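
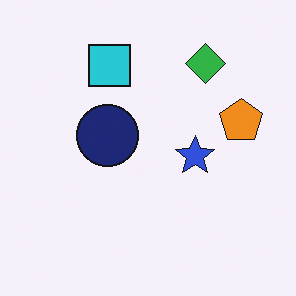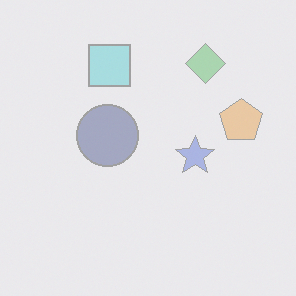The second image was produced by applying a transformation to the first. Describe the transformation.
Washed out (contrast reduced).

Tones are pushed toward mid-grey across the whole image — a global contrast change.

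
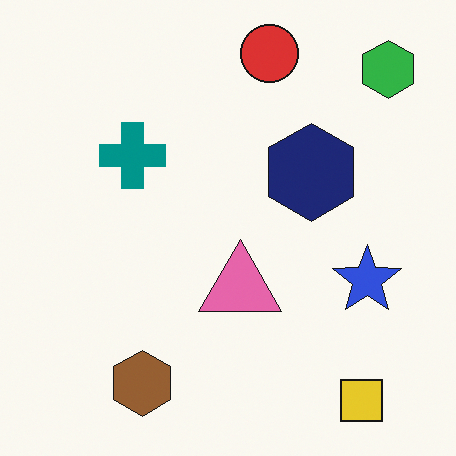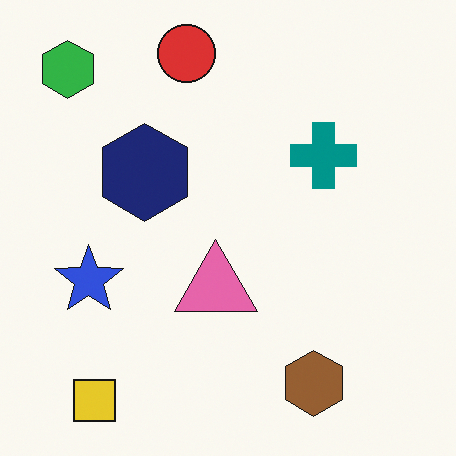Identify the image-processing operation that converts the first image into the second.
The second image is the first flipped horizontally (left ↔ right).

The green hexagon is in the top-right of the first image and the top-left of the second — shapes on opposite sides of the vertical midline have swapped in a mirror flip.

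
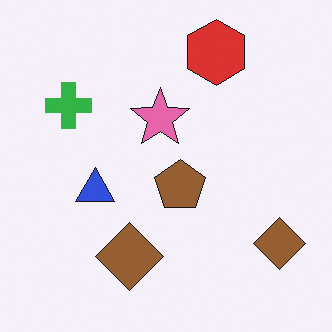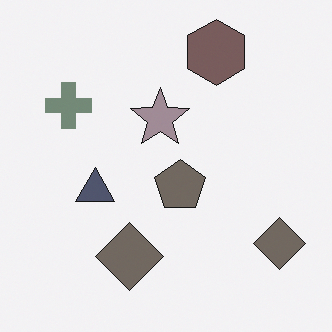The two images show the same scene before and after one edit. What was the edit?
The second image is the first heavily desaturated.

All colors are more muted and greyish — a global saturation change.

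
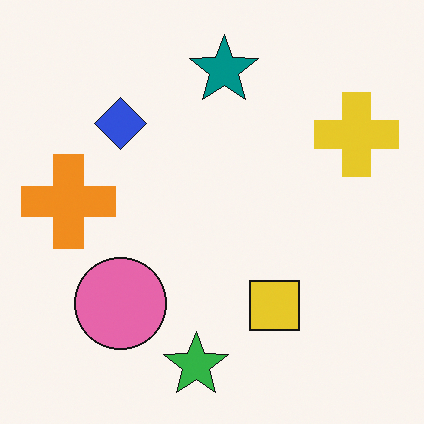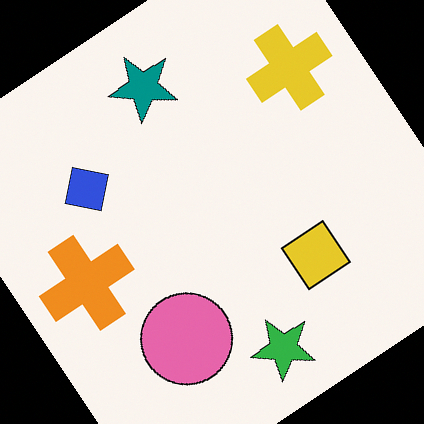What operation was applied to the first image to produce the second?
Rotated counter-clockwise by a large amount — several tens of degrees.

Every shape is tilted by the same angle and the image corners show triangular fill wedges — a whole-image rotation by a non-right angle.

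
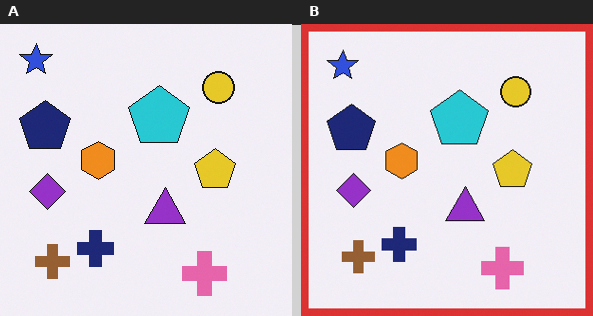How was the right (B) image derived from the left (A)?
Framed with a red border.

A solid red frame runs around the edge of the right (B) image, with the content slightly shrunk inside it.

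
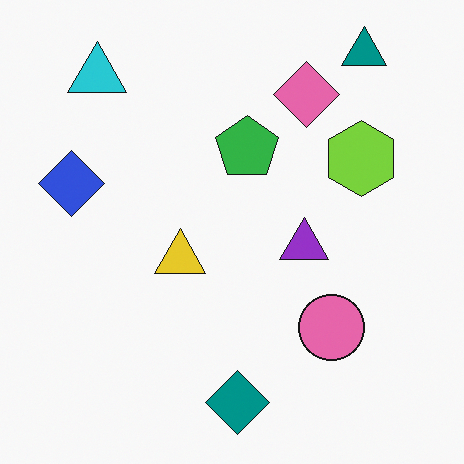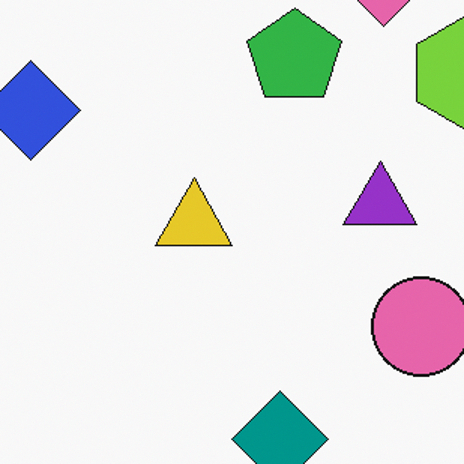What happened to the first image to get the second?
This is the original image cropped to a modestly smaller region and rescaled.

The visible shapes are larger and the field of view is narrower; shapes near the original edges may be partly or wholly outside the frame — a crop-and-rescale.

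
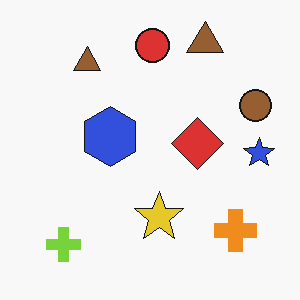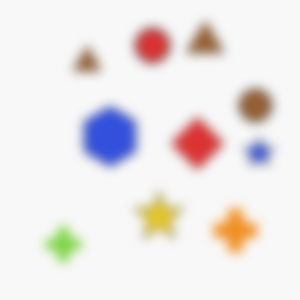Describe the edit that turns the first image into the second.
Heavily blurred.

Shape edges and outlines are uniformly softened across the whole image.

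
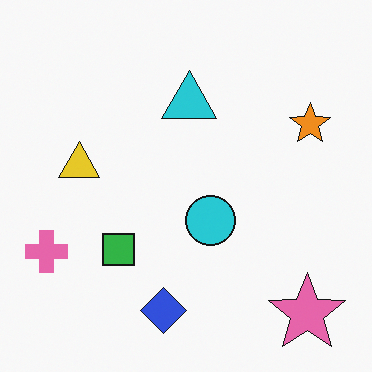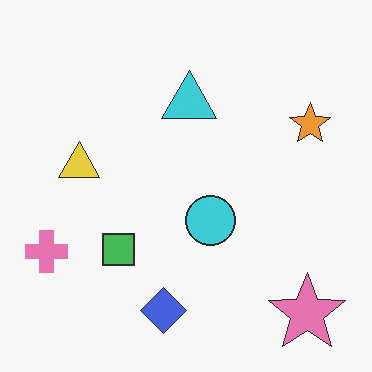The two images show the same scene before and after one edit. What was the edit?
Given slightly reduced contrast.

Tones are pushed toward mid-grey across the whole image — a global contrast change.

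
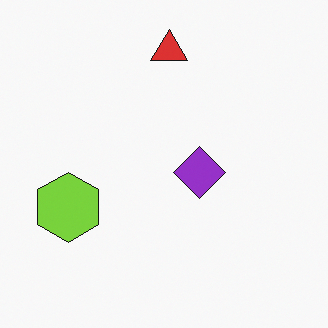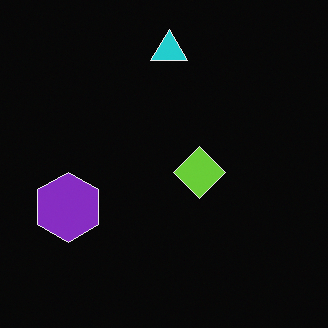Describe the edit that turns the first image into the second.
This is the original image color-inverted (negative).

The light background has become dark and every shape's color is its complement — a photographic negative.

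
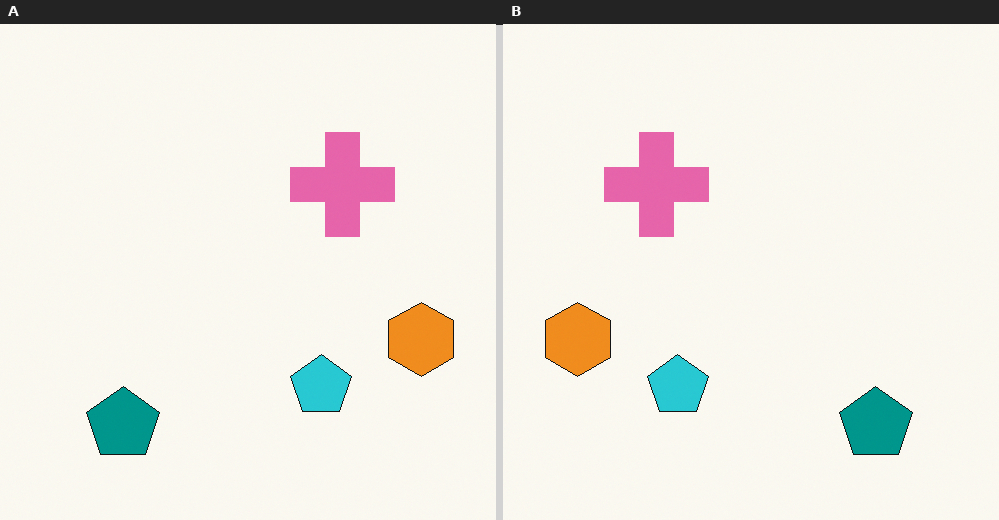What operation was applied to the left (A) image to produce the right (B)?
The image was flipped horizontally (left ↔ right).

The orange hexagon is in the right of the left (A) image and the left of the right (B) — shapes on opposite sides of the vertical midline have swapped in a mirror flip.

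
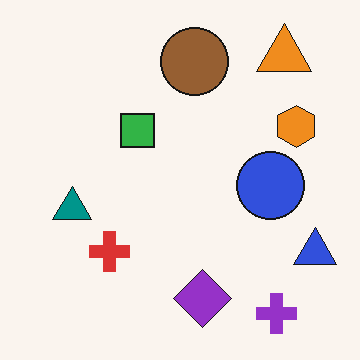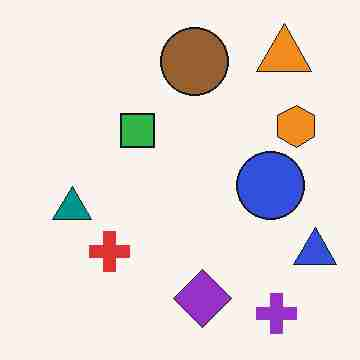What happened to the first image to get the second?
Degraded with heavy JPEG compression.

Blocky 8×8 compression artifacts appear around shape edges and the flat background shows ringing — characteristic JPEG degradation.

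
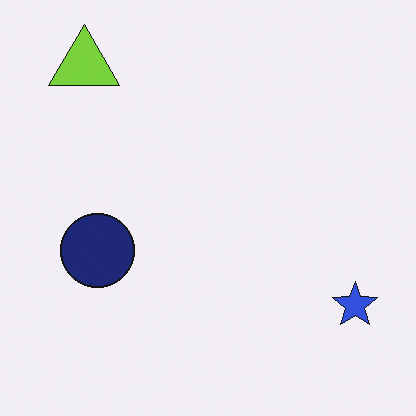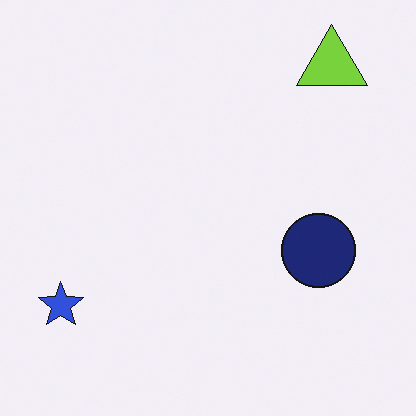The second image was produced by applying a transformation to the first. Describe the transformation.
Flipped horizontally (left ↔ right).

The blue star is in the bottom-right of the first image and the bottom-left of the second — shapes on opposite sides of the vertical midline have swapped in a mirror flip.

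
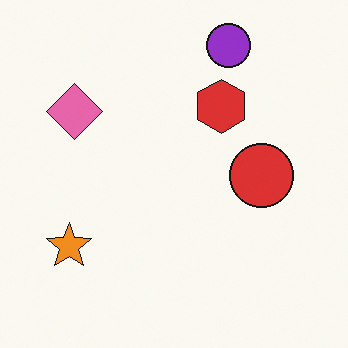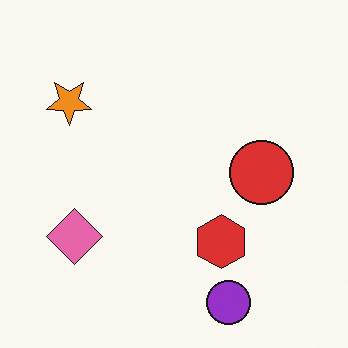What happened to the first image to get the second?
The second image is the first flipped vertically (top ↔ bottom).

The purple circle is in the top of the first image and the bottom of the second — shapes on opposite sides of the horizontal midline have swapped in a mirror flip.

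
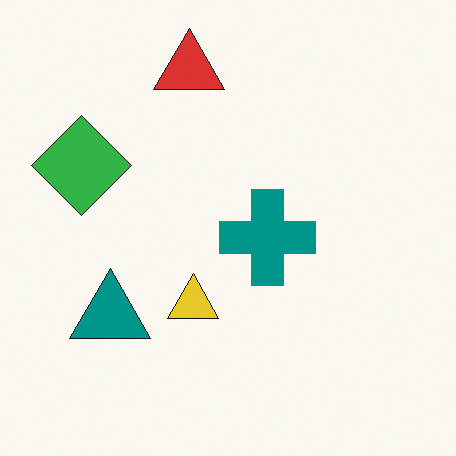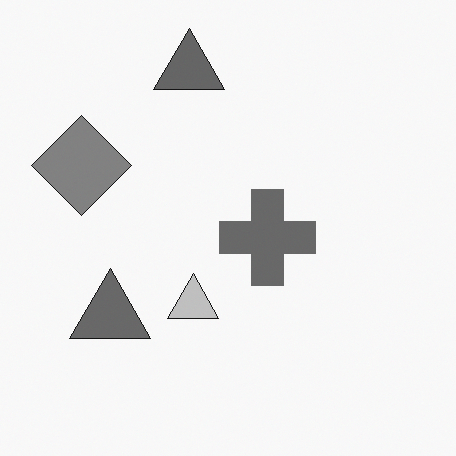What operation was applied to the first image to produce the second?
This is the original image converted to grayscale.

All color is removed — every shape is now a shade of grey.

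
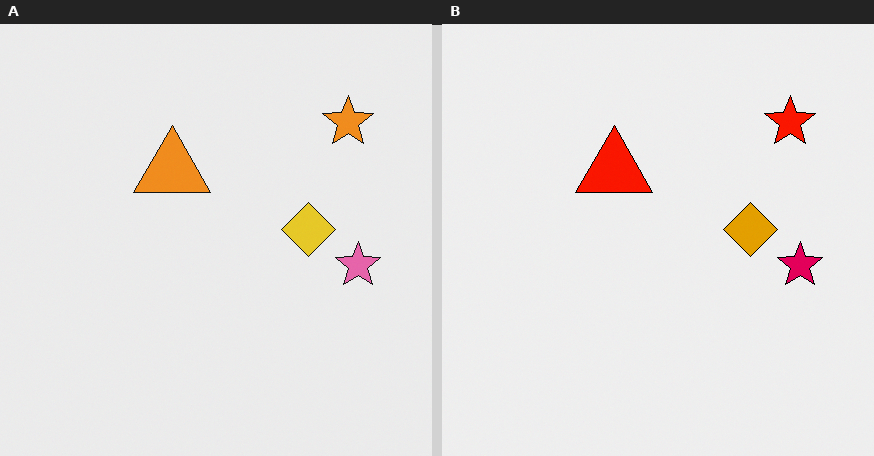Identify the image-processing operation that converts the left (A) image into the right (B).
The transformation is: boosted in contrast.

Tones are pushed away from mid-grey across the whole image — a global contrast change.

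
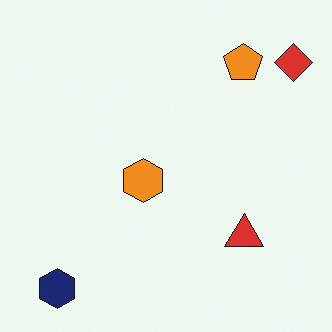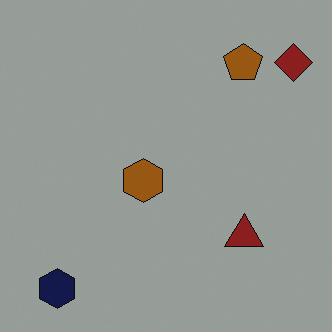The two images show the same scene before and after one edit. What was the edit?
The transformation is: noticeably darkened.

Every pixel — background and shapes alike — is uniformly darkened.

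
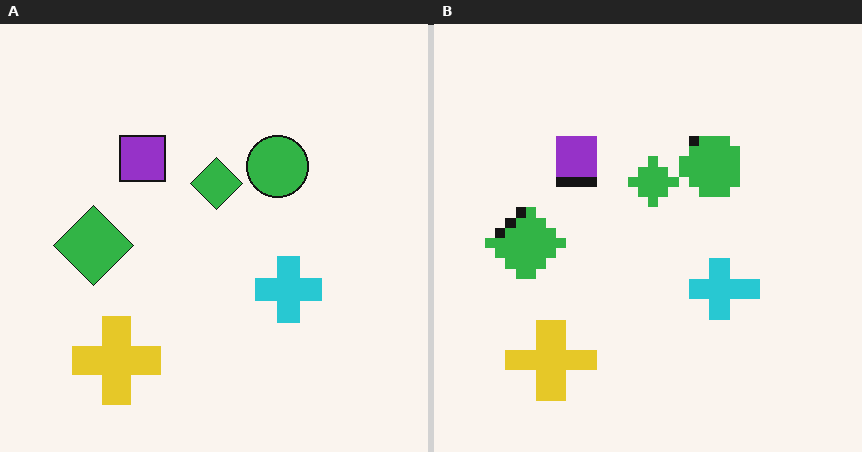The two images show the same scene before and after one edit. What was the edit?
The right (B) image is the left (A) coarsely pixelated.

Shapes are reduced to large square blocks; fine edges and outlines are lost — a downscale-then-upscale (mosaic) effect.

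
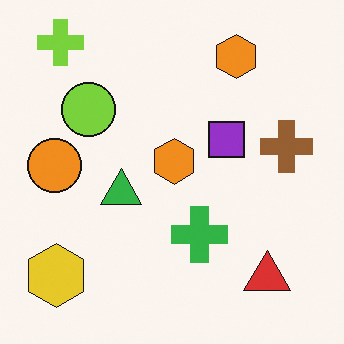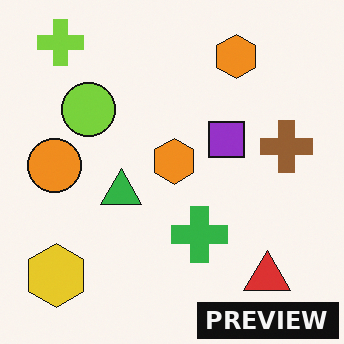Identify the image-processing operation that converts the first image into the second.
It was watermarked with the text "PREVIEW" in the lower-right corner.

A dark label reading "PREVIEW" appears in the lower-right corner.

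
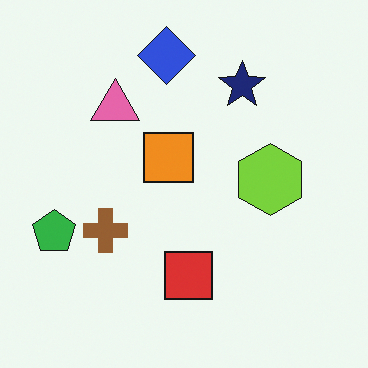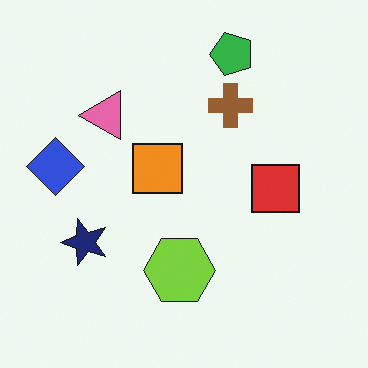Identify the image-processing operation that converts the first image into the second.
This is the original image transposed (reflected across the top-left ↔ bottom-right diagonal).

Shapes have swapped their row and column positions — what was in the top-right is now in the bottom-left — a diagonal reflection.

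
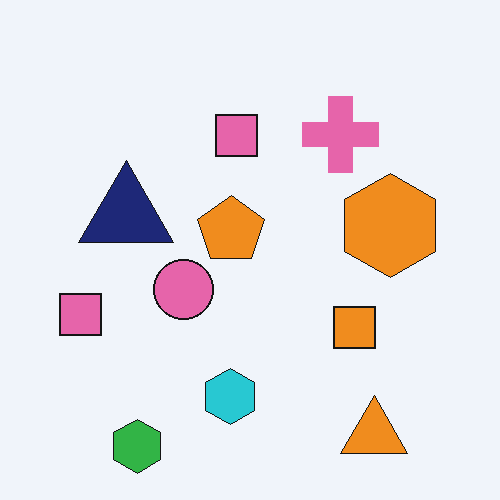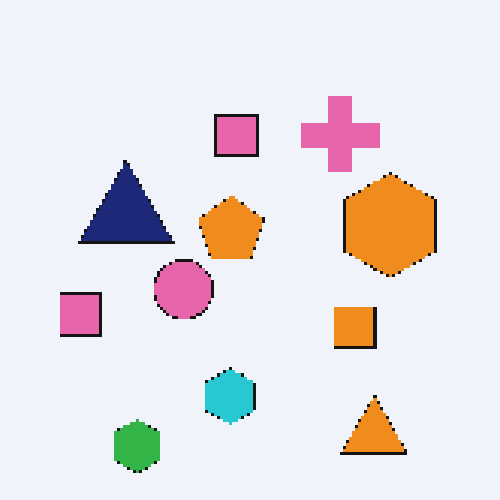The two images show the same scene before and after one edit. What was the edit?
Lightly pixelated (a mild mosaic effect).

Shapes are reduced to large square blocks; fine edges and outlines are lost — a downscale-then-upscale (mosaic) effect.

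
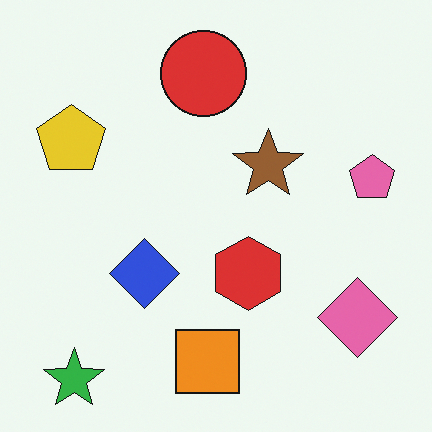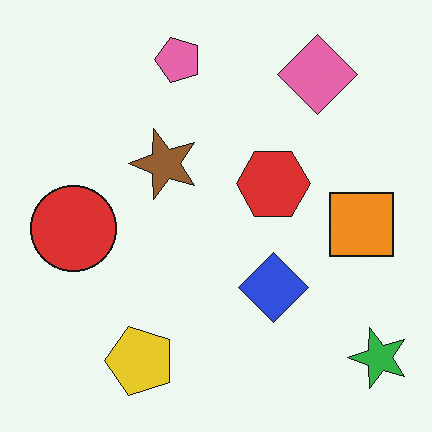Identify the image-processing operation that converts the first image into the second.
The transformation is: rotated 90° counter-clockwise.

The green star sits in the bottom-left of the first image and the bottom-right of the second — consistent with a whole-image 90° counter-clockwise rotation.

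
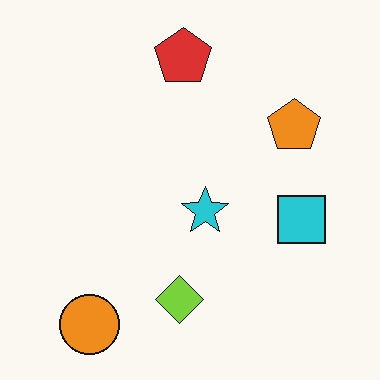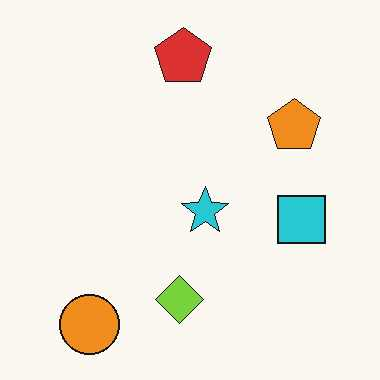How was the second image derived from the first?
JPEG-compressed with visible artifacts.

Blocky 8×8 compression artifacts appear around shape edges and the flat background shows ringing — characteristic JPEG degradation.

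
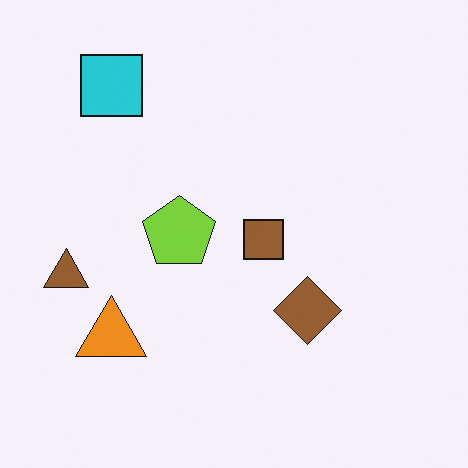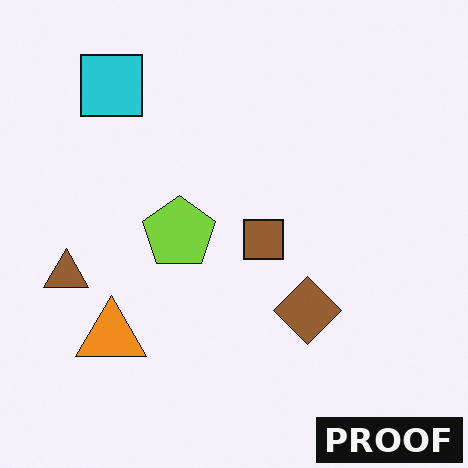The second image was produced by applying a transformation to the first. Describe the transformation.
It was watermarked with the text "PROOF" in the lower-right corner.

A dark label reading "PROOF" appears in the lower-right corner.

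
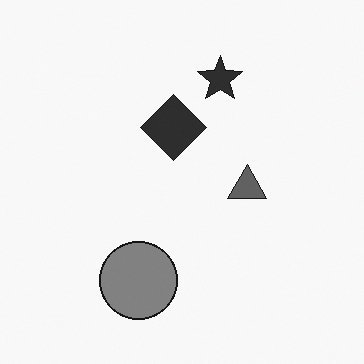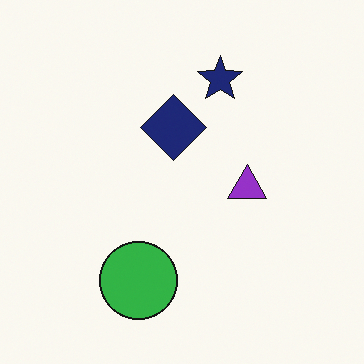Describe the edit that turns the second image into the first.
The first image is the second converted to grayscale.

All color is removed — every shape is now a shade of grey.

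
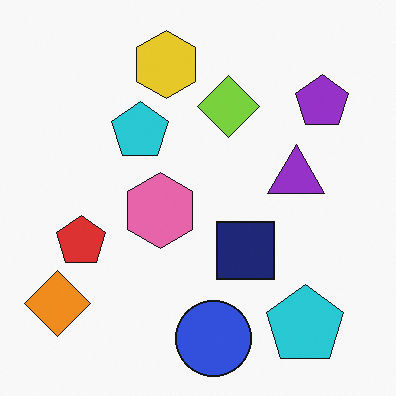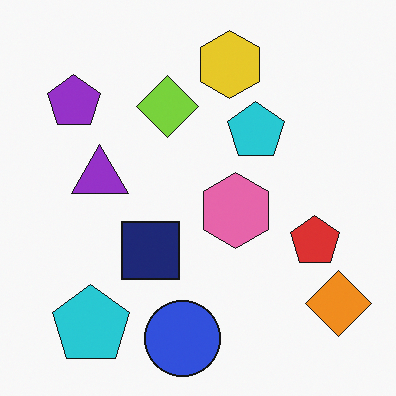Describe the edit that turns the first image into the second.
The transformation is: flipped horizontally (left ↔ right).

The orange diamond is in the bottom-left of the first image and the bottom-right of the second — shapes on opposite sides of the vertical midline have swapped in a mirror flip.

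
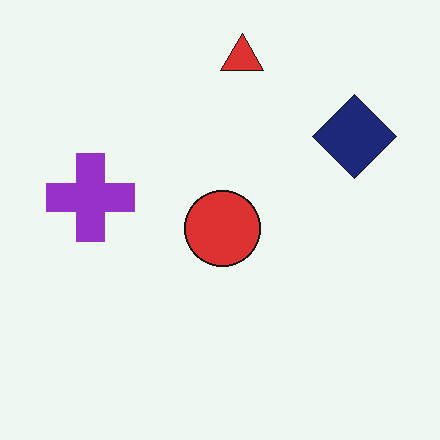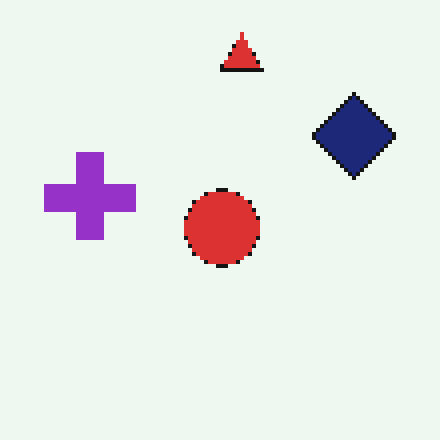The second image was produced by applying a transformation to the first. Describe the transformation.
Lightly pixelated (a mild mosaic effect).

Shapes are reduced to large square blocks; fine edges and outlines are lost — a downscale-then-upscale (mosaic) effect.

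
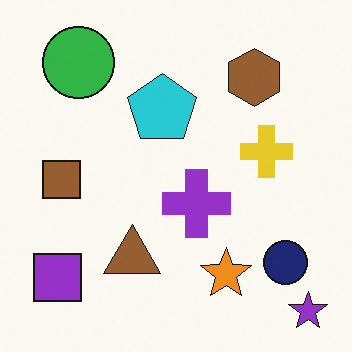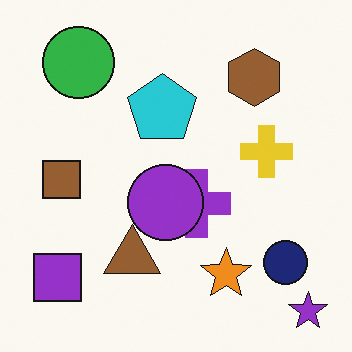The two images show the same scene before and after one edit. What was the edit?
It was overlaid with an additional purple circle.

A purple circle appears in the second image that is absent from the first.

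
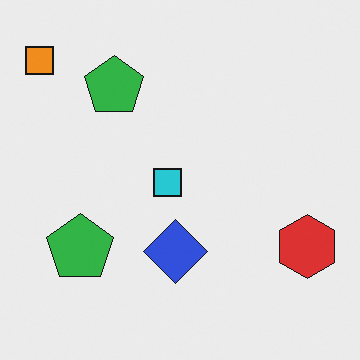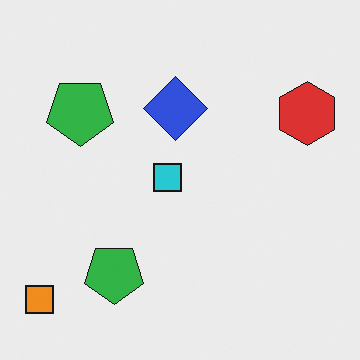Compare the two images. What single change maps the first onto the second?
The second image is the first flipped vertically (top ↔ bottom).

The orange square is in the top-left of the first image and the bottom-left of the second — shapes on opposite sides of the horizontal midline have swapped in a mirror flip.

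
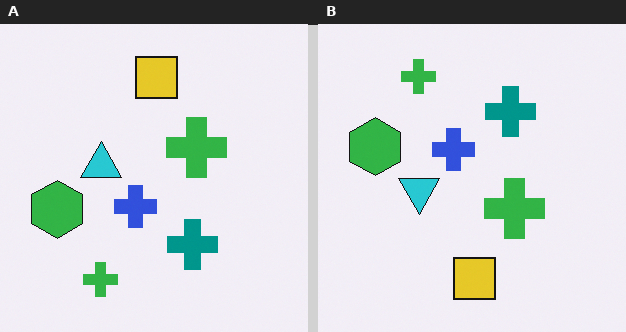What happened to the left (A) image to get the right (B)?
The transformation is: flipped vertically (top ↔ bottom).

The yellow square is in the top of the left (A) image and the bottom of the right (B) — shapes on opposite sides of the horizontal midline have swapped in a mirror flip.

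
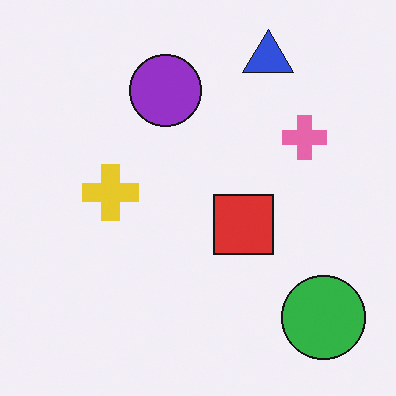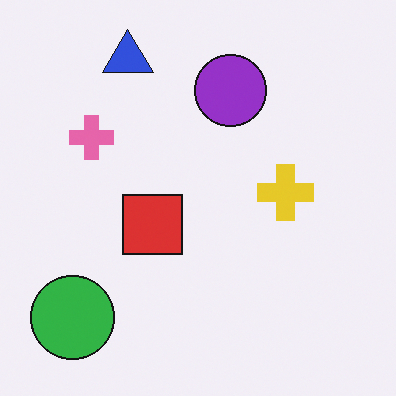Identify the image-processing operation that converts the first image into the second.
The transformation is: flipped horizontally (left ↔ right).

The green circle is in the bottom-right of the first image and the bottom-left of the second — shapes on opposite sides of the vertical midline have swapped in a mirror flip.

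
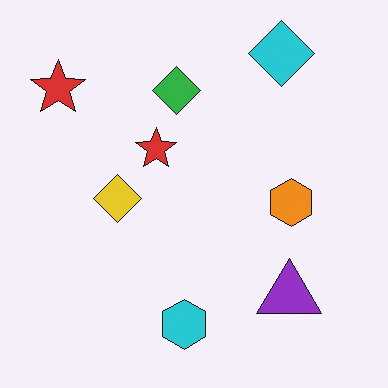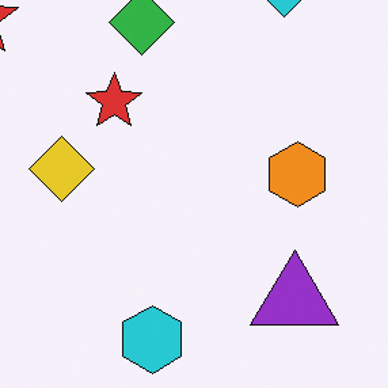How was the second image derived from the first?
It was cropped slightly and scaled back up.

The visible shapes are larger and the field of view is narrower; shapes near the original edges may be partly or wholly outside the frame — a crop-and-rescale.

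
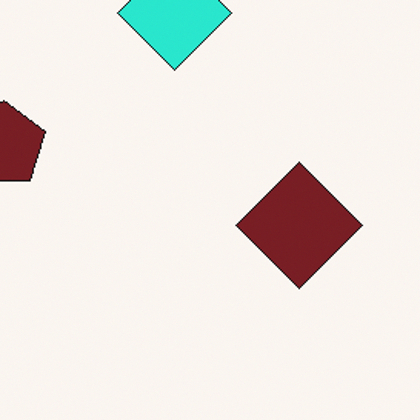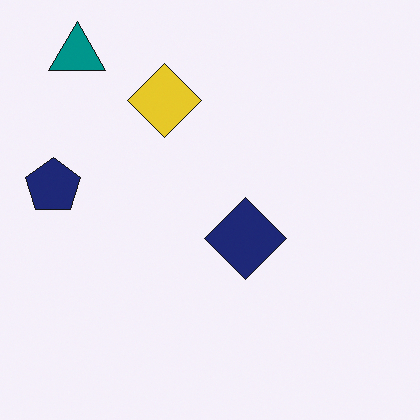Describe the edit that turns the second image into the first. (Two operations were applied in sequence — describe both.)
Cropped to a modestly smaller region and rescaled, then hue-shifted through roughly a third of the color wheel.

The visible shapes are larger and the field of view is narrower; shapes near the original edges may be partly or wholly outside the frame — a crop-and-rescale. Every shape's color has rotated by the same amount around the hue wheel — a uniform hue shift.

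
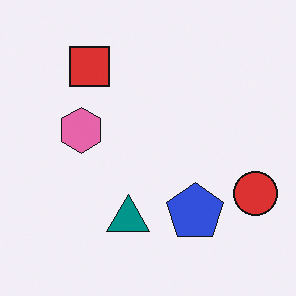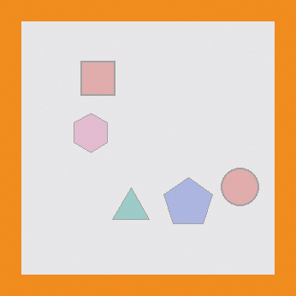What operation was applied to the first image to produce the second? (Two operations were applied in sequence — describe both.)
The second image is the first given much lower contrast, then framed with a orange border.

Tones are pushed toward mid-grey across the whole image — a global contrast change. A solid orange frame runs around the edge of the second image, with the content slightly shrunk inside it.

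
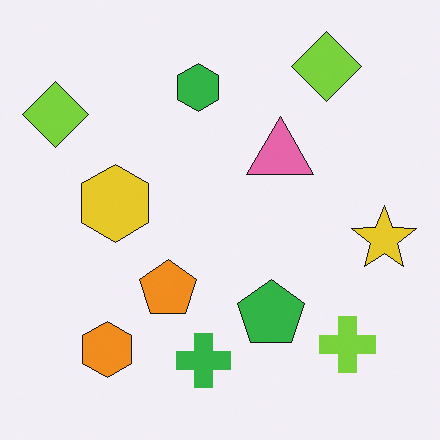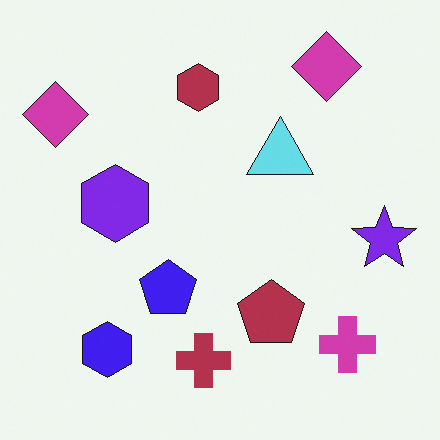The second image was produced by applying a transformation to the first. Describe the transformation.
Hue-shifted through roughly half the color wheel.

Every shape's color has rotated by the same amount around the hue wheel — a uniform hue shift.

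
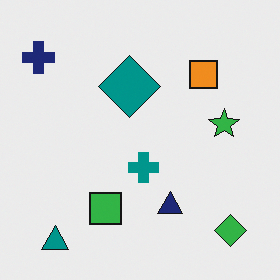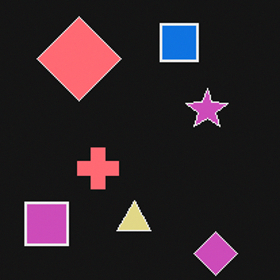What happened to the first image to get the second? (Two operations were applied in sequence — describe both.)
Cropped to a modestly smaller region and rescaled, then color-inverted (negative).

The visible shapes are larger and the field of view is narrower; shapes near the original edges may be partly or wholly outside the frame — a crop-and-rescale. The light background has become dark and every shape's color is its complement — a photographic negative.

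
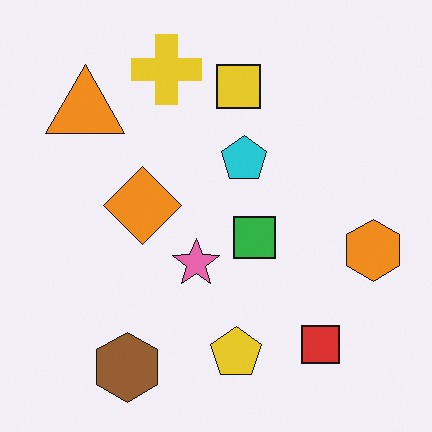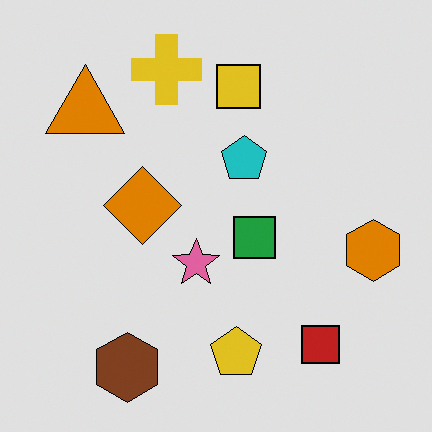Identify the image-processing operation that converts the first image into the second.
The image was posterized to a reduced palette.

Each flat color has snapped to a coarser quantized level — most visibly, the near-white background has dropped to a flat grey.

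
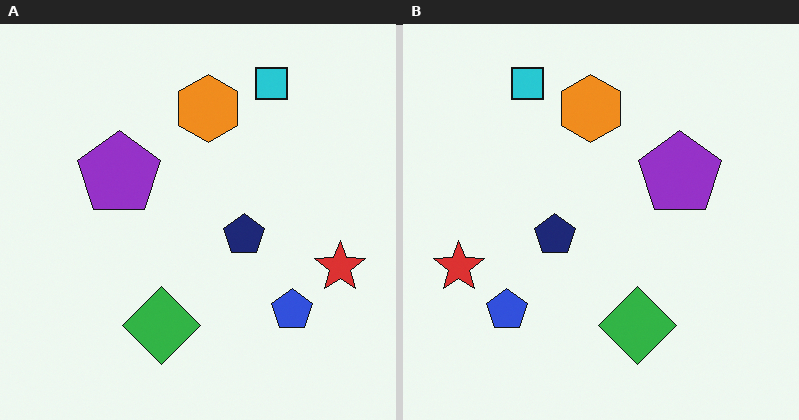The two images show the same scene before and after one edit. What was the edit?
This is the original image flipped horizontally (left ↔ right).

The red star is in the right of the left (A) image and the left of the right (B) — shapes on opposite sides of the vertical midline have swapped in a mirror flip.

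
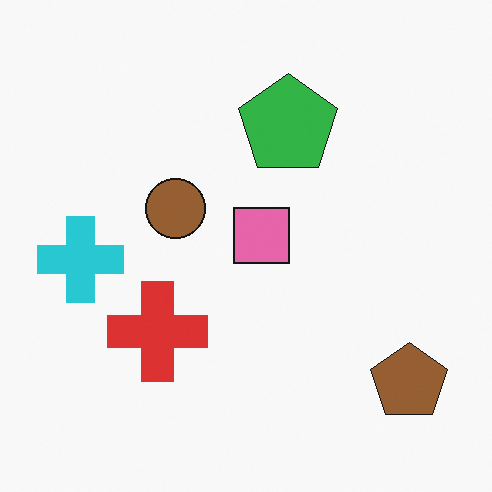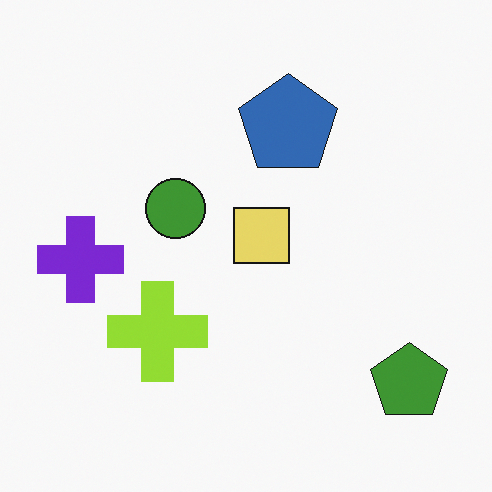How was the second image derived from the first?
The transformation is: hue-shifted through roughly a third of the color wheel.

Every shape's color has rotated by the same amount around the hue wheel — a uniform hue shift.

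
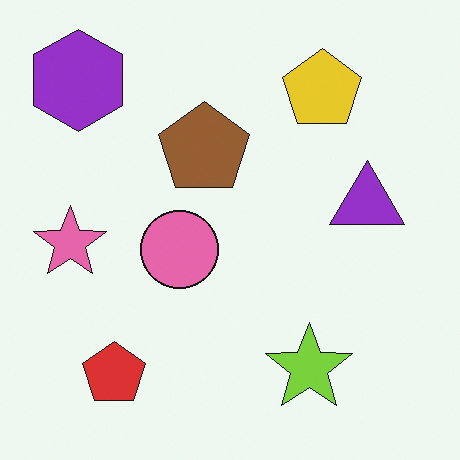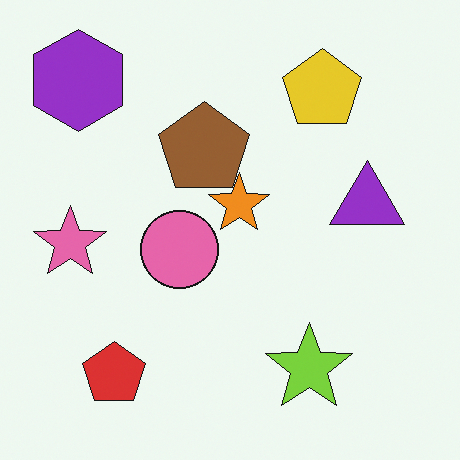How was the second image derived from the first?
The image was overlaid with an additional orange star.

An orange star appears in the second image that is absent from the first.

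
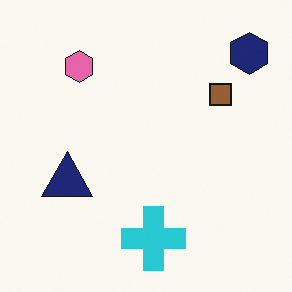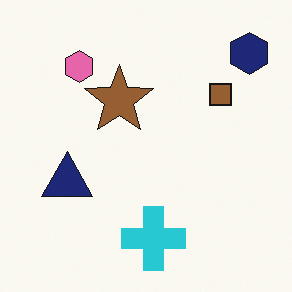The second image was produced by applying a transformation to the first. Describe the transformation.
The transformation is: overlaid with an additional brown star.

A brown star appears in the second image that is absent from the first.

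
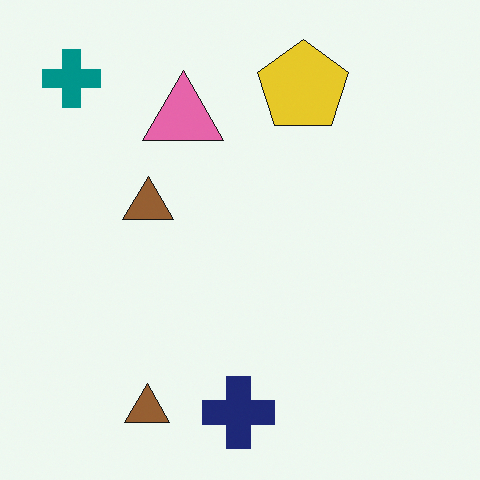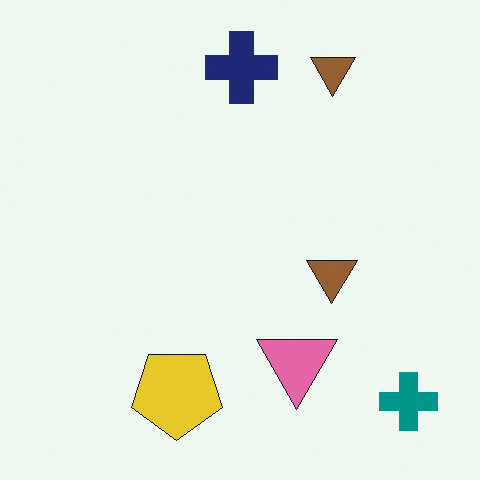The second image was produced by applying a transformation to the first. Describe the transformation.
Rotated 180°.

The teal cross sits in the top-left of the first image and the bottom-right of the second — consistent with a whole-image 180° rotation.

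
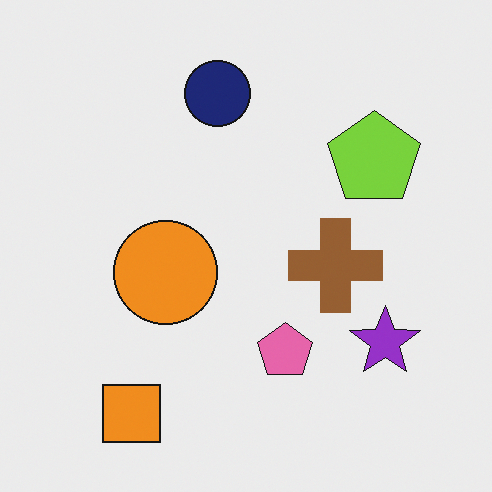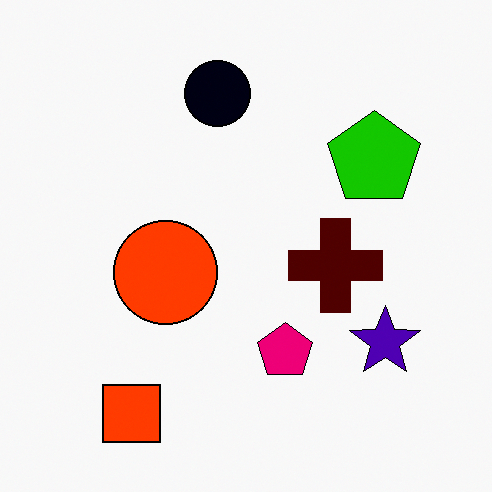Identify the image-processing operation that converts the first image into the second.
The second image is the first given much higher contrast.

Tones are pushed away from mid-grey across the whole image — a global contrast change.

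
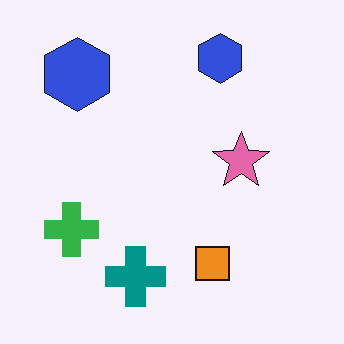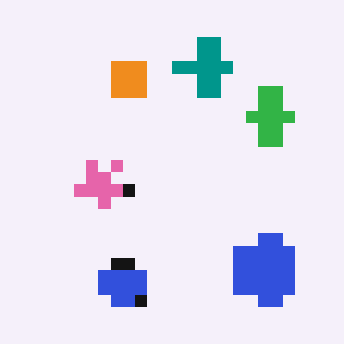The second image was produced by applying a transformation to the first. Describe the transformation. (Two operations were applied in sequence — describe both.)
This is the original image rotated 180°, then coarsely pixelated.

The green cross sits in the left of the first image and the top-right of the second — consistent with a whole-image 180° rotation. Shapes are reduced to large square blocks; fine edges and outlines are lost — a downscale-then-upscale (mosaic) effect.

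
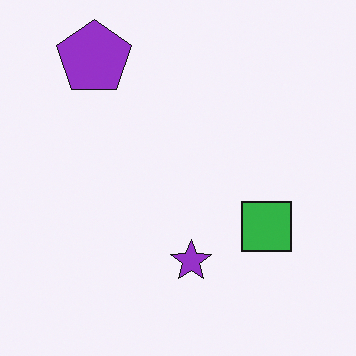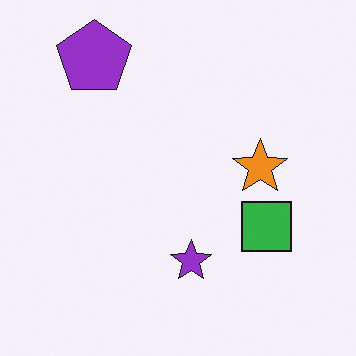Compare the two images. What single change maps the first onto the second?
The second image is the first overlaid with an additional orange star.

An orange star appears in the second image that is absent from the first.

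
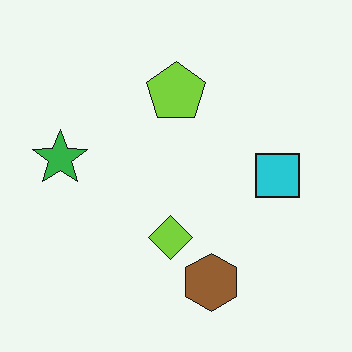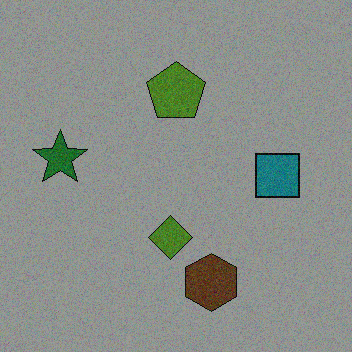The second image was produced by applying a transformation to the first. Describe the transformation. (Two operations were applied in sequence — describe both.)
Degraded with moderate additive noise, then substantially darkened.

Random speckle covers the whole image, including the flat background. Every pixel — background and shapes alike — is uniformly darkened.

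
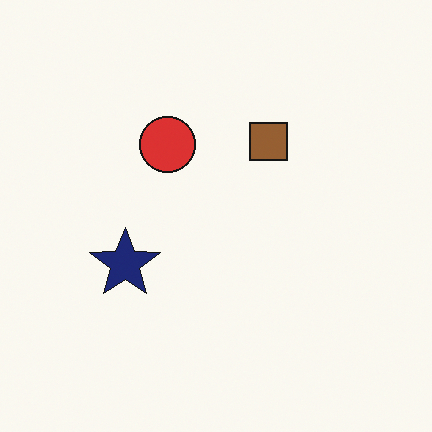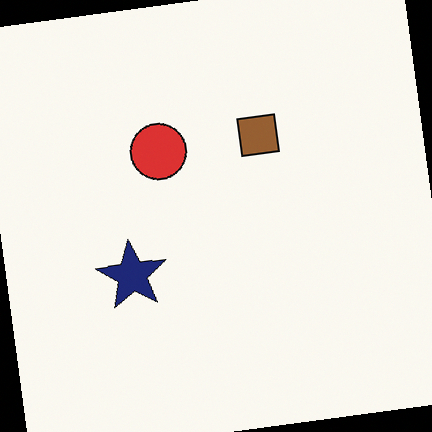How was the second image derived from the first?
This is the original image rotated counter-clockwise by a slight angle.

Every shape is tilted by the same angle and the image corners show triangular fill wedges — a whole-image rotation by a non-right angle.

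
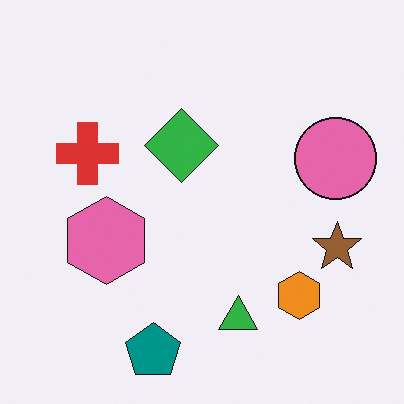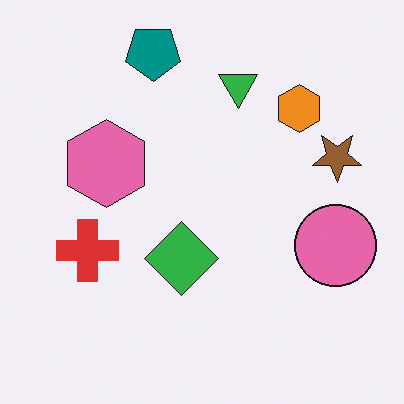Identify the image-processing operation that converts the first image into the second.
The second image is the first flipped vertically (top ↔ bottom).

The teal pentagon is in the bottom of the first image and the top of the second — shapes on opposite sides of the horizontal midline have swapped in a mirror flip.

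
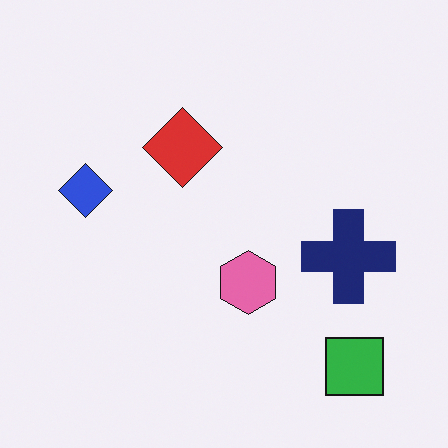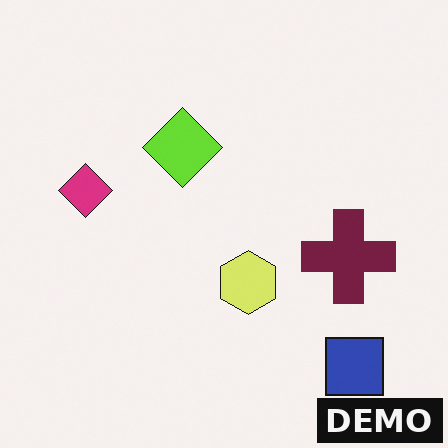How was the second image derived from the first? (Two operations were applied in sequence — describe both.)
The second image is the first hue-shifted through roughly a third of the color wheel, then watermarked with the text "DEMO" in the lower-right corner.

Every shape's color has rotated by the same amount around the hue wheel — a uniform hue shift. A dark label reading "DEMO" appears in the lower-right corner.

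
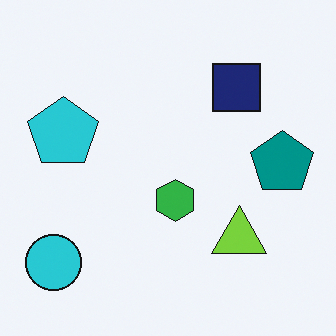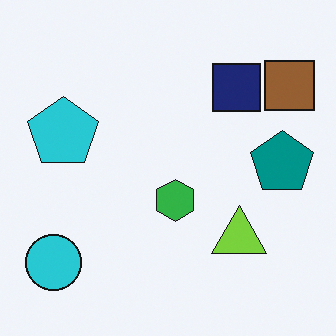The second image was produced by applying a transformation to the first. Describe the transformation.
It was overlaid with an additional brown square.

A brown square appears in the second image that is absent from the first.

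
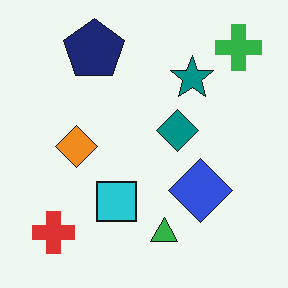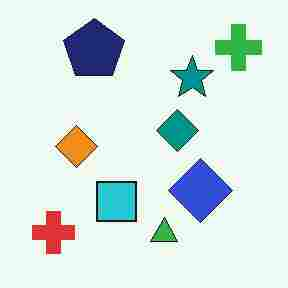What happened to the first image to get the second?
The transformation is: heavily JPEG-compressed with obvious blocking artifacts.

Blocky 8×8 compression artifacts appear around shape edges and the flat background shows ringing — characteristic JPEG degradation.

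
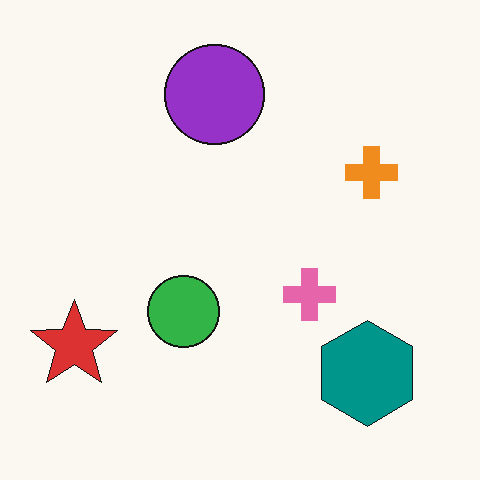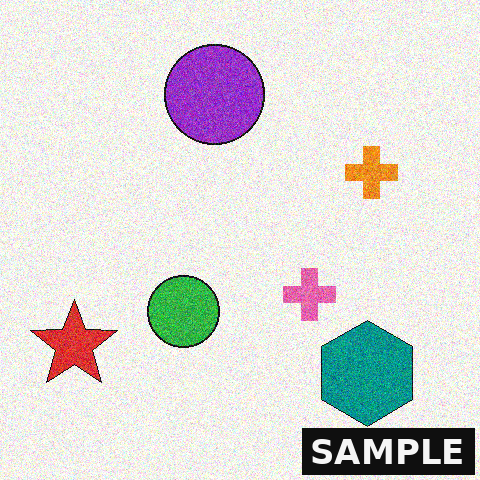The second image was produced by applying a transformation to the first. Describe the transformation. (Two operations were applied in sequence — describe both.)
The second image is the first degraded with visible gaussian noise, then watermarked with the text "SAMPLE" in the lower-right corner.

Random speckle covers the whole image, including the flat background. A dark label reading "SAMPLE" appears in the lower-right corner.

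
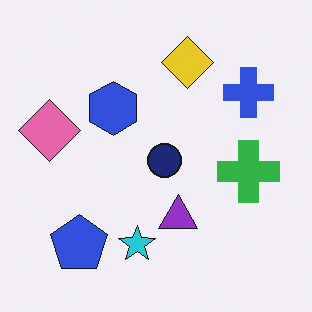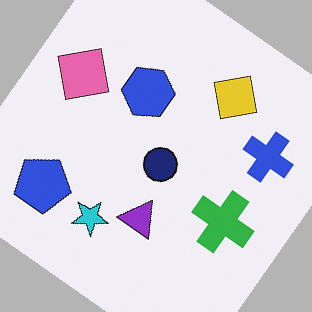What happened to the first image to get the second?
This is the original image rotated clockwise by a large amount — several tens of degrees.

Every shape is tilted by the same angle and the image corners show triangular fill wedges — a whole-image rotation by a non-right angle.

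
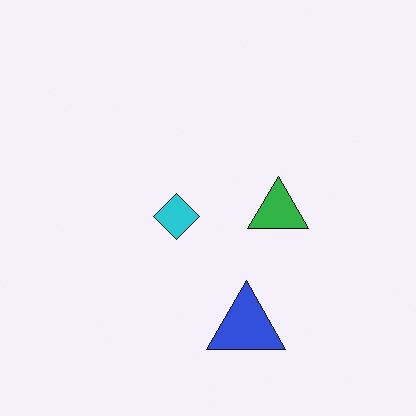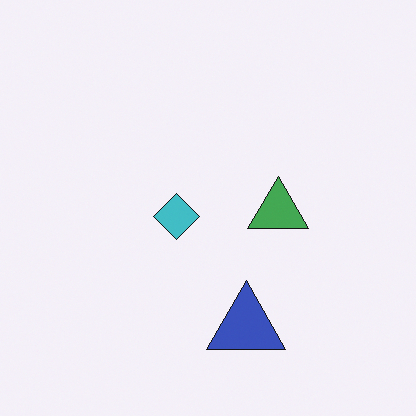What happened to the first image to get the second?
The second image is the first slightly desaturated.

All colors are more muted and greyish — a global saturation change.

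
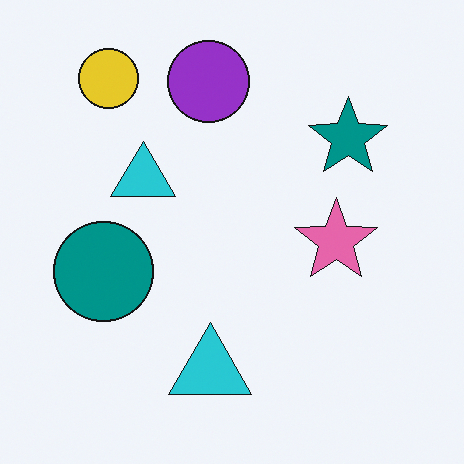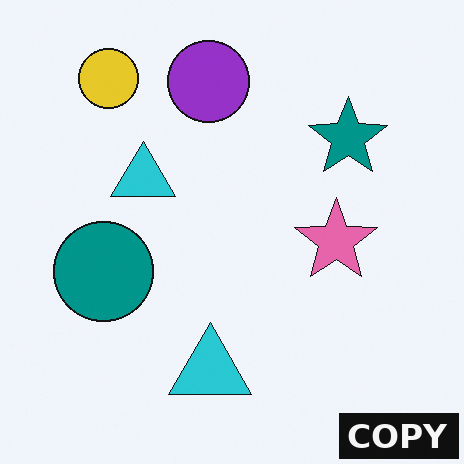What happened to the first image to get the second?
It was watermarked with the text "COPY" in the lower-right corner.

A dark label reading "COPY" appears in the lower-right corner.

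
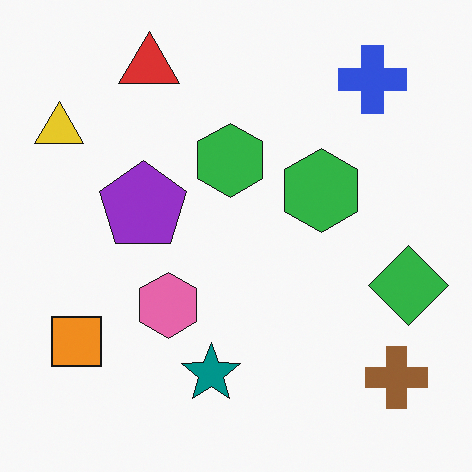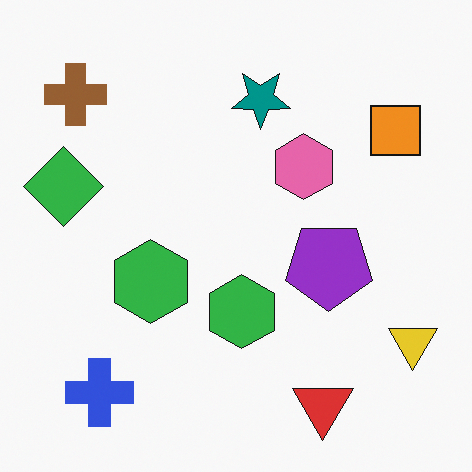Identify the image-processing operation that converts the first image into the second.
The transformation is: rotated 180°.

The brown cross sits in the bottom-right of the first image and the top-left of the second — consistent with a whole-image 180° rotation.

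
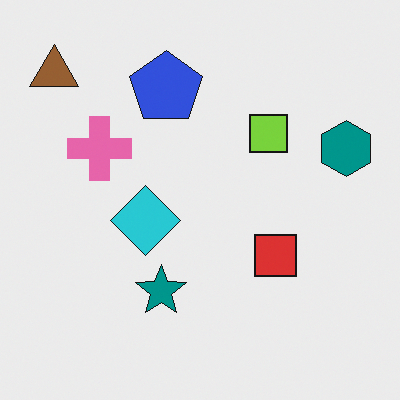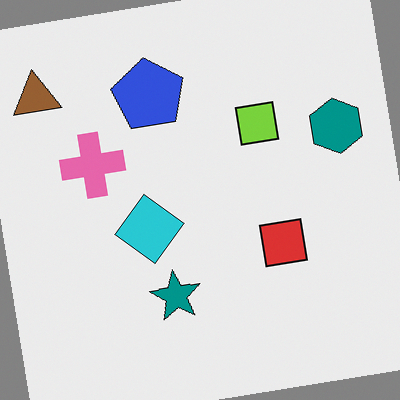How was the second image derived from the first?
It was rotated counter-clockwise by a small amount.

Every shape is tilted by the same angle and the image corners show triangular fill wedges — a whole-image rotation by a non-right angle.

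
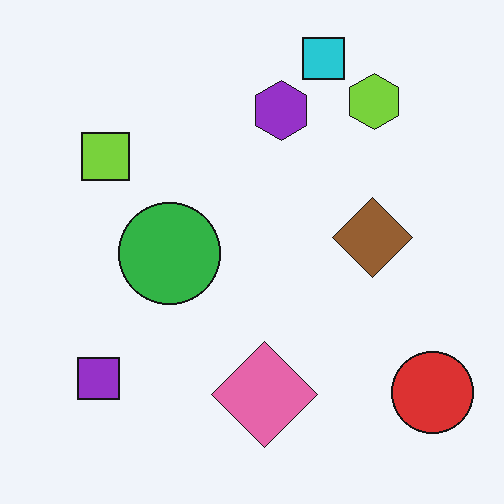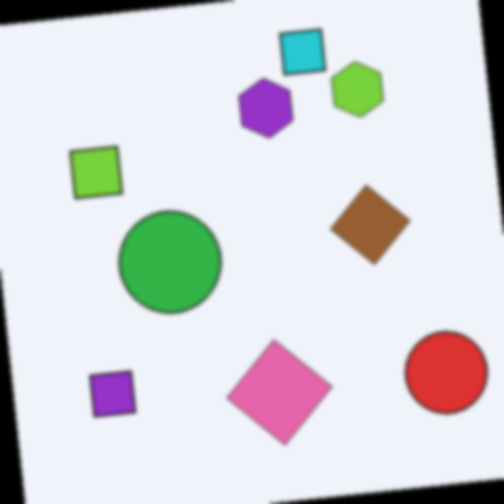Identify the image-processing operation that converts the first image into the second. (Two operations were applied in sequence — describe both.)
This is the original image rotated counter-clockwise by a slight angle, then slightly softened.

Every shape is tilted by the same angle and the image corners show triangular fill wedges — a whole-image rotation by a non-right angle. Shape edges and outlines are uniformly softened across the whole image.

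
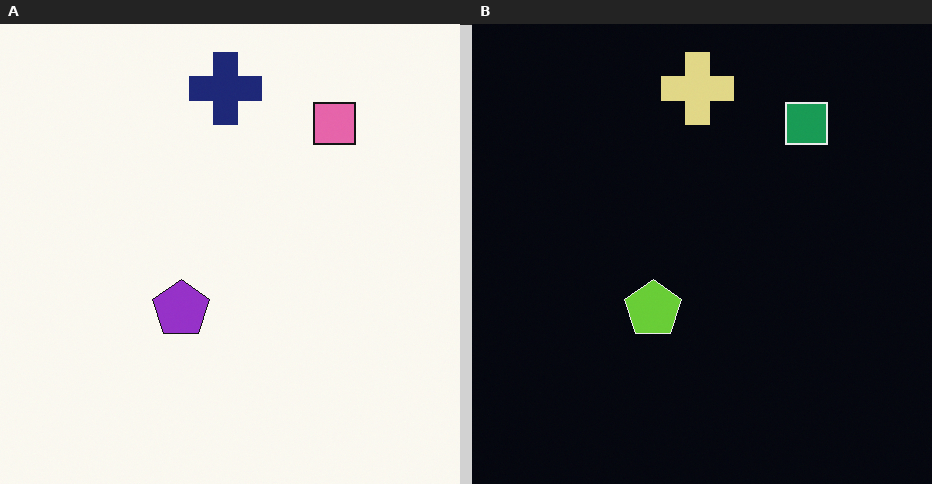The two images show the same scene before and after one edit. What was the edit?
It was color-inverted (negative).

The light background has become dark and every shape's color is its complement — a photographic negative.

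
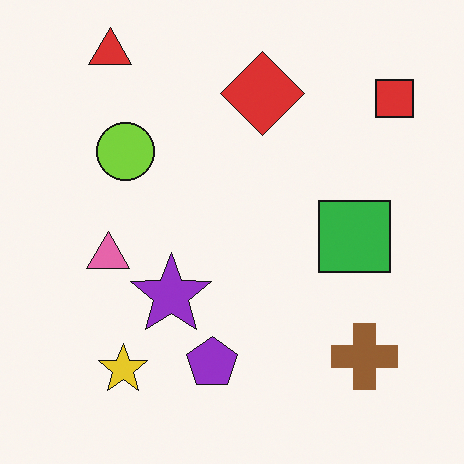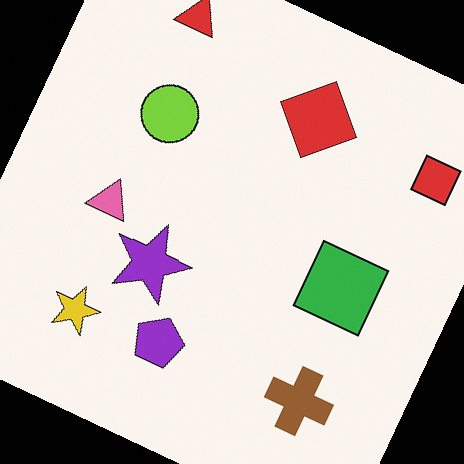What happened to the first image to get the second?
The image was rotated clockwise by a moderate amount.

Every shape is tilted by the same angle and the image corners show triangular fill wedges — a whole-image rotation by a non-right angle.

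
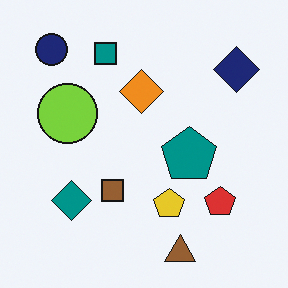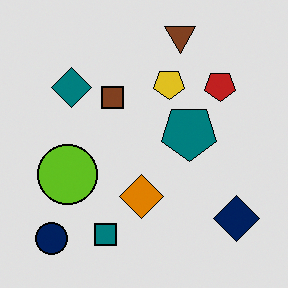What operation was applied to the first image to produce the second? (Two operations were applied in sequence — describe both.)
Flipped vertically (top ↔ bottom), then moderately posterized.

The brown triangle is in the bottom of the first image and the top of the second — shapes on opposite sides of the horizontal midline have swapped in a mirror flip. Each flat color has snapped to a coarser quantized level — most visibly, the near-white background has dropped to a flat grey.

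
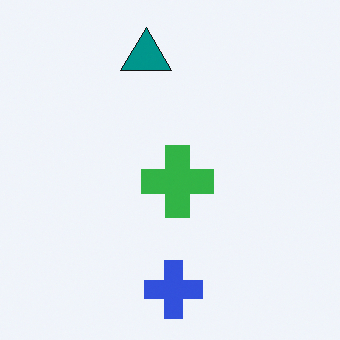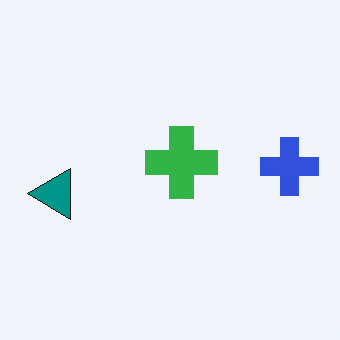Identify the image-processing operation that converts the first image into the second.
The transformation is: rotated 90° counter-clockwise.

The blue cross sits in the bottom of the first image and the right of the second — consistent with a whole-image 90° counter-clockwise rotation.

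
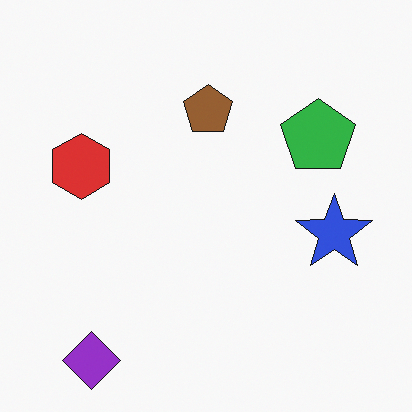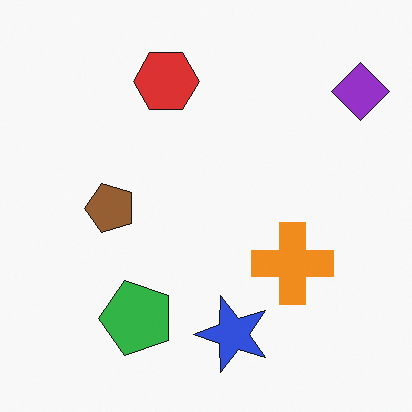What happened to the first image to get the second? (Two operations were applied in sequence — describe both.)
The transformation is: transposed (reflected across the top-left ↔ bottom-right diagonal), then overlaid with an additional orange cross.

Shapes have swapped their row and column positions — what was in the top-right is now in the bottom-left — a diagonal reflection. An orange cross appears in the second image that is absent from the first.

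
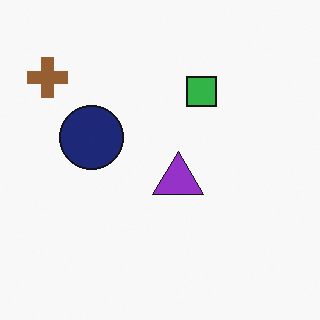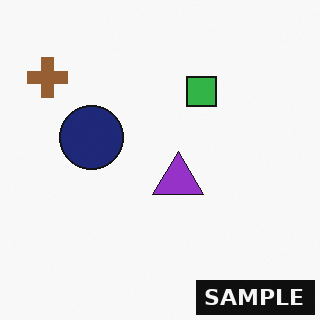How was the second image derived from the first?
The transformation is: watermarked with the text "SAMPLE" in the lower-right corner.

A dark label reading "SAMPLE" appears in the lower-right corner.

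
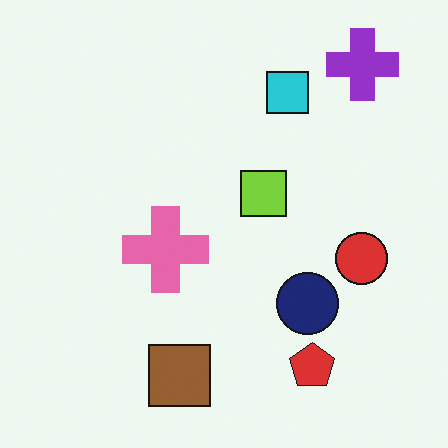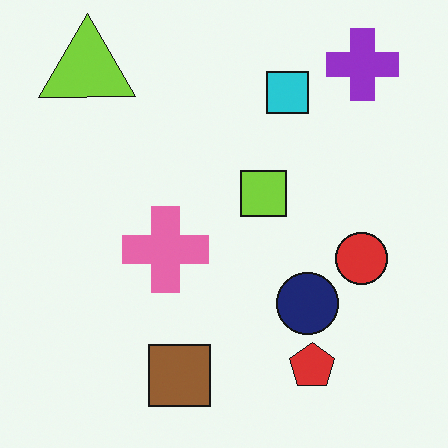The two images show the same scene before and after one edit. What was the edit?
Overlaid with an additional lime triangle.

A lime triangle appears in the second image that is absent from the first.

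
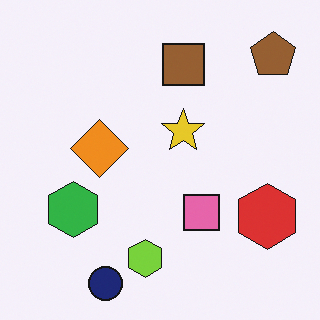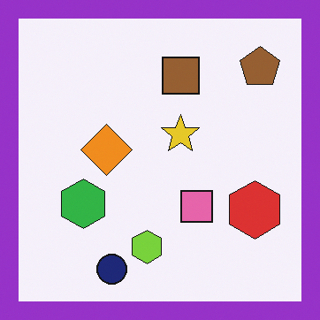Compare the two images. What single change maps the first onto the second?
The image was framed with a purple border.

A solid purple frame runs around the edge of the second image, with the content slightly shrunk inside it.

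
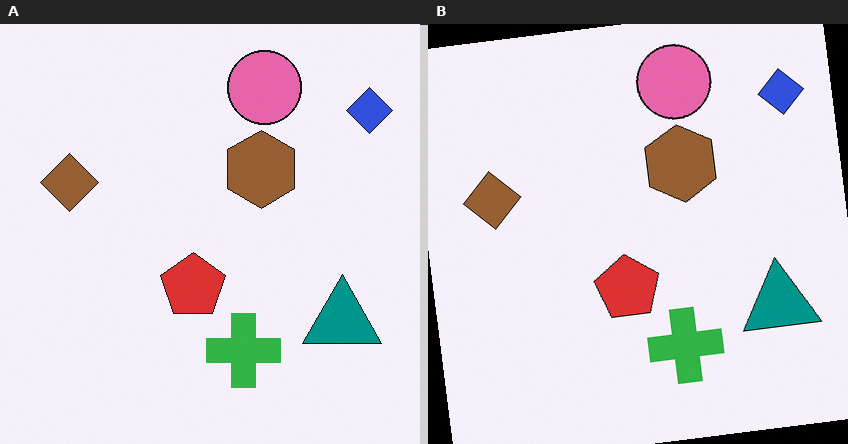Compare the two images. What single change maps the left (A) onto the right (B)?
The right (B) image is the left (A) rotated counter-clockwise by a small amount.

Every shape is tilted by the same angle and the image corners show triangular fill wedges — a whole-image rotation by a non-right angle.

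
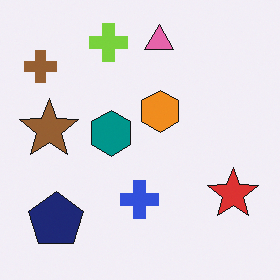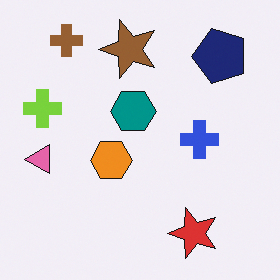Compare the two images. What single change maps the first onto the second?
It was transposed (reflected across the top-left ↔ bottom-right diagonal).

Shapes have swapped their row and column positions — what was in the top-right is now in the bottom-left — a diagonal reflection.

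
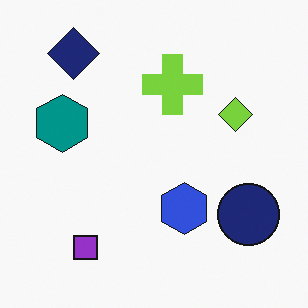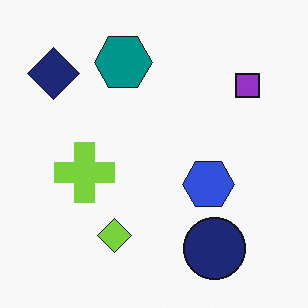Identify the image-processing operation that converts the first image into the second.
The transformation is: transposed (reflected across the top-left ↔ bottom-right diagonal).

Shapes have swapped their row and column positions — what was in the top-right is now in the bottom-left — a diagonal reflection.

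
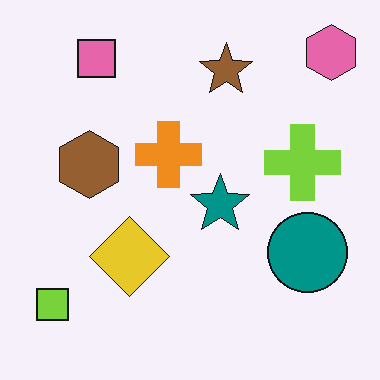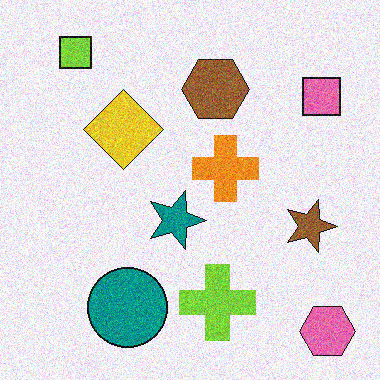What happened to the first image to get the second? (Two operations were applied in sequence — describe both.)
Degraded with moderate additive noise, then rotated 90° clockwise.

Random speckle covers the whole image, including the flat background. The pink hexagon sits in the top-right of the first image and the bottom-right of the second — consistent with a whole-image 90° clockwise rotation.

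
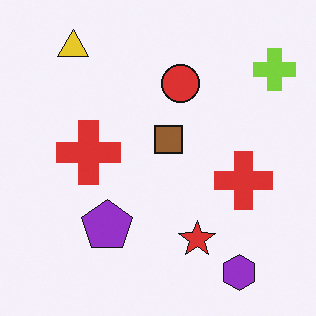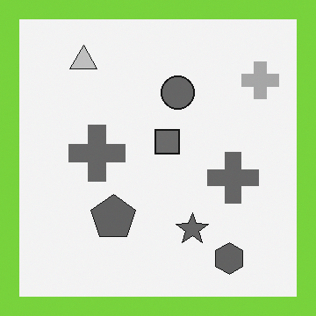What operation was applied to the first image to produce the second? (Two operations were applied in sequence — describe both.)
The second image is the first converted to grayscale, then framed with a lime border.

All color is removed — every shape is now a shade of grey. A solid lime frame runs around the edge of the second image, with the content slightly shrunk inside it.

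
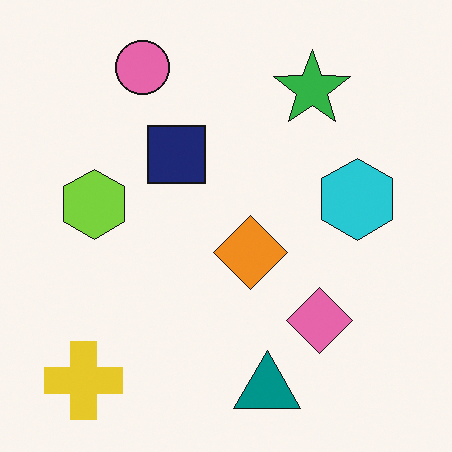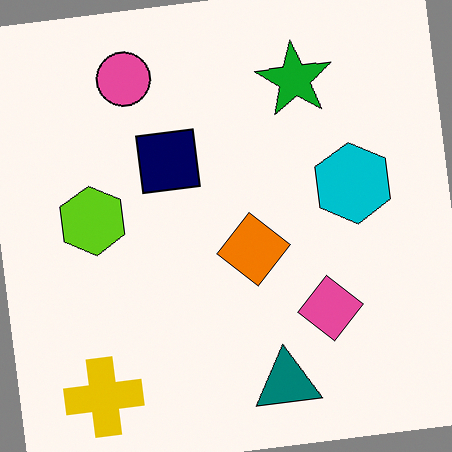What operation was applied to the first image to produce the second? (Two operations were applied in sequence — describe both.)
The second image is the first given slightly increased contrast, then rotated counter-clockwise by a few degrees.

Tones are pushed away from mid-grey across the whole image — a global contrast change. Every shape is tilted by the same angle and the image corners show triangular fill wedges — a whole-image rotation by a non-right angle.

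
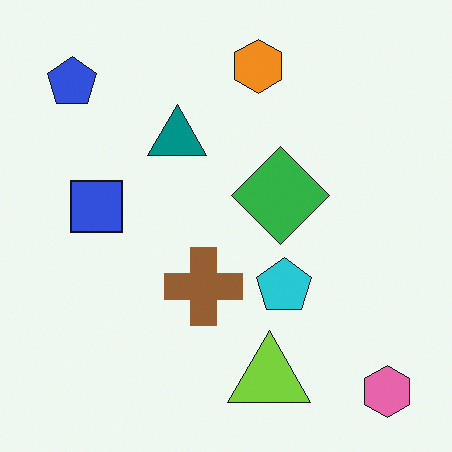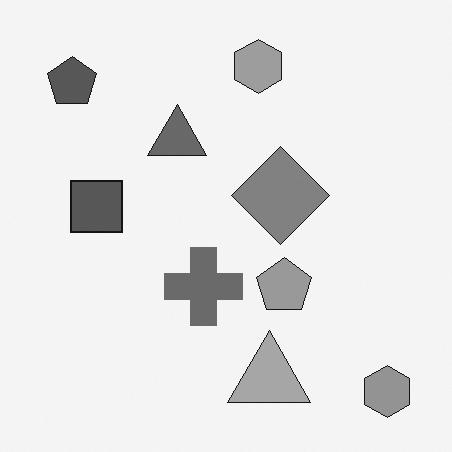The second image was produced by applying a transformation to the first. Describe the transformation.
It was converted to grayscale.

All color is removed — every shape is now a shade of grey.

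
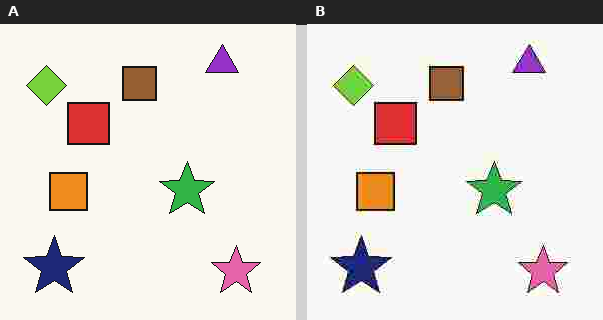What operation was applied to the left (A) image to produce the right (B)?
The image was heavily JPEG-compressed with obvious blocking artifacts.

Blocky 8×8 compression artifacts appear around shape edges and the flat background shows ringing — characteristic JPEG degradation.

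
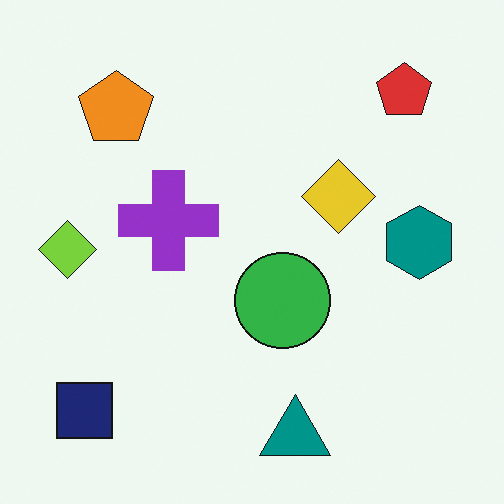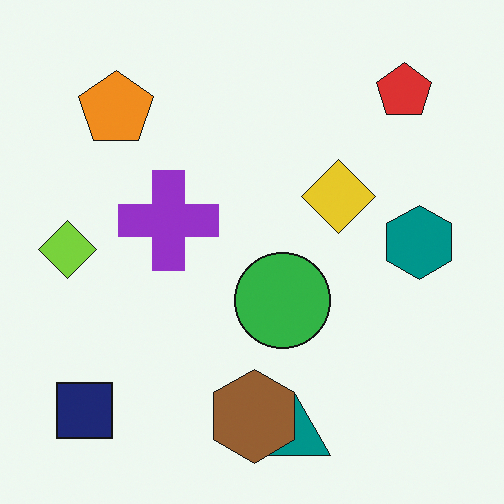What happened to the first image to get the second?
This is the original image overlaid with an additional brown hexagon.

A brown hexagon appears in the second image that is absent from the first.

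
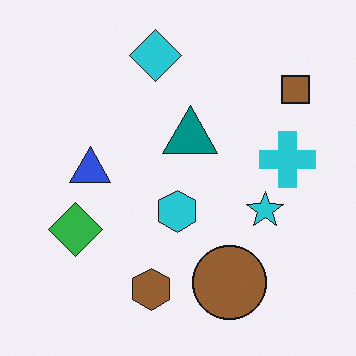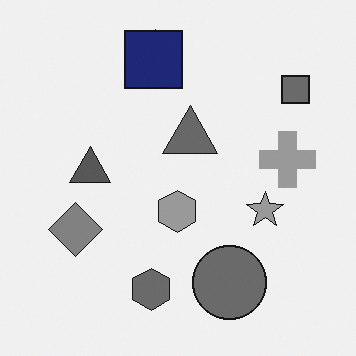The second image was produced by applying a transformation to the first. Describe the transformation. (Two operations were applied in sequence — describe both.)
The transformation is: converted to grayscale, then overlaid with an additional navy square.

All color is removed — every shape is now a shade of grey. A navy square appears in the second image that is absent from the first.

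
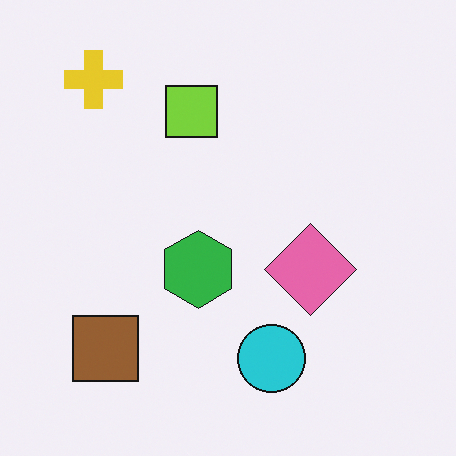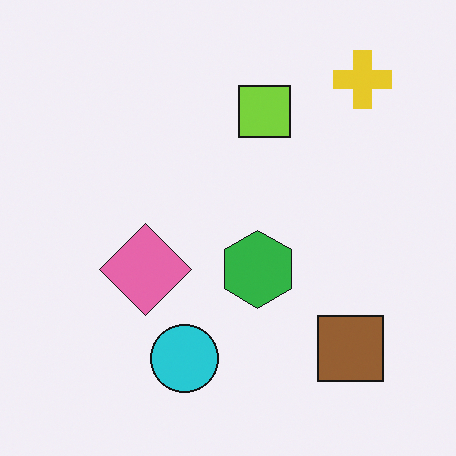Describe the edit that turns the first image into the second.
The second image is the first flipped horizontally (left ↔ right).

The yellow cross is in the top-left of the first image and the top-right of the second — shapes on opposite sides of the vertical midline have swapped in a mirror flip.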